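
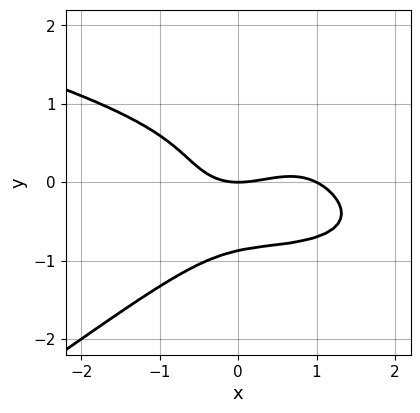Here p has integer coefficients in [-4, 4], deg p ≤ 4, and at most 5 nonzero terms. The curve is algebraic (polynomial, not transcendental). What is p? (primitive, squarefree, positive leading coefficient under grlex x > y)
2*x*y^3 - 3*y^4 - x^3 + x^2 - 2*y

(a) Degree: a generic line meets the curve in up to 4 points, so deg p = 4.
(b) Observable constraints: the x-axis gridline crossings are at x ∈ {0, 1}; one y-axis crossing is at y = 0.
(c) Fitting integer coefficients to these (and the overall shape) gives p.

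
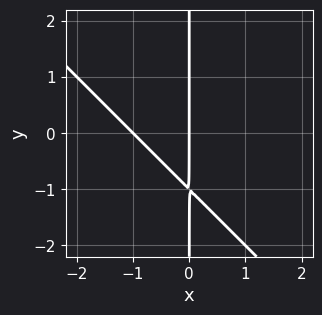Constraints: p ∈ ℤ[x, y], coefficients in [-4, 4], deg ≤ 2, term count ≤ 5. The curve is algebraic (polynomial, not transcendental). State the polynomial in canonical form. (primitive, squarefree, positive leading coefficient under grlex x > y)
x^2 + x*y + x

Degree: no degree-1 curve has this shape, so deg p = 2.
Checking where it meets the axes: every point of the y-axis in the box is on the curve; among the integer gridlines, it crosses the x-axis at x ∈ {-1, 0}.
Assembling these constraints gives the stated polynomial.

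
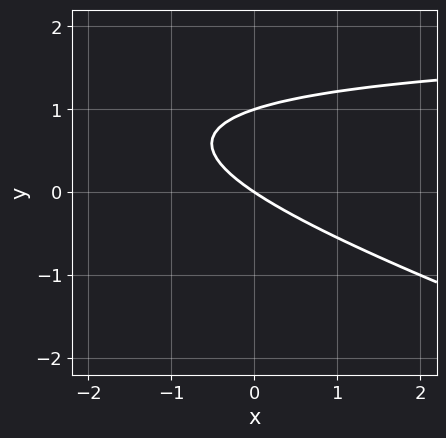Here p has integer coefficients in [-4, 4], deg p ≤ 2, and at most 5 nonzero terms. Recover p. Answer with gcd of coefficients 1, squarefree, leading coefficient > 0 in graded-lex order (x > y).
x*y + 3*y^2 - 2*x - 3*y

1. deg p = 2.
2. Observable constraints: it meets the x-axis at x = 0 (among the integer gridlines); the y-axis gridline crossings are at y ∈ {0, 1}.
3. These observations pin down the coefficients.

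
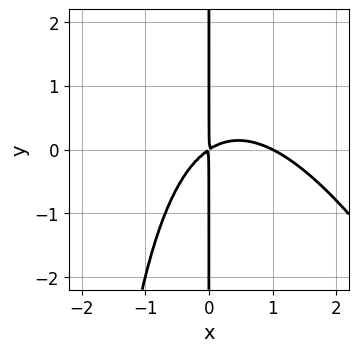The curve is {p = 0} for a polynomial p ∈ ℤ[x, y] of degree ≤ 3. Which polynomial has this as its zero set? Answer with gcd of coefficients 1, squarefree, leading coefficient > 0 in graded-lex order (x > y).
2*x^3 + x^2*y - 2*x^2 + 3*x*y

First, the degree is 3 — a generic line meets the curve in up to 3 points.
Then, against the integer gridlines: the visible y-axis segment lies entirely on the curve; it crosses the x-axis at the gridline x = 1.
Finally, fitting integer coefficients to these (and the overall shape) gives p.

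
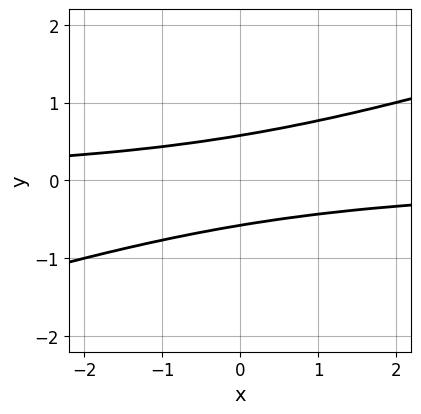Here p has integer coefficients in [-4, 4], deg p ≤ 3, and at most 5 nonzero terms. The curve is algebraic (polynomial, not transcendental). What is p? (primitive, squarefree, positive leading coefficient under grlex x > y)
x*y - 3*y^2 + 1

First, degree: a generic line meets the curve in up to 2 points, so deg p = 2.
Next, checking where it meets the axes: it misses every integer gridline on the x-axis.
Finally, matching integer coefficients to the picture gives p.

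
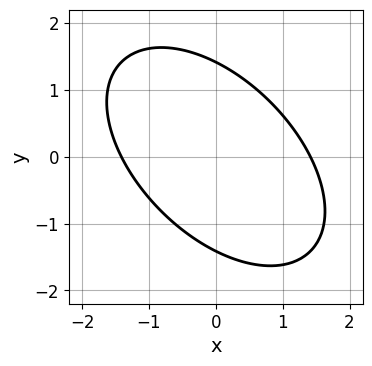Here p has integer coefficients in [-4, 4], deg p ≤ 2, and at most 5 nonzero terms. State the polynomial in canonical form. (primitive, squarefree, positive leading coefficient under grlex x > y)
First, degree: the shape is more complex than any degree-1 curve, so deg p = 2.
Finally, putting this together gives p.

x^2 + x*y + y^2 - 2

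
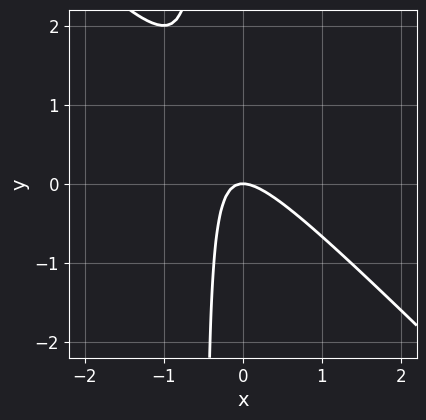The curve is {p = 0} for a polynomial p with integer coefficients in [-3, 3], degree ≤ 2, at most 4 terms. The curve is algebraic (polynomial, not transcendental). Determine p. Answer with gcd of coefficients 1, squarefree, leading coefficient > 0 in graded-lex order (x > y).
deg p = 2. A generic line meets the curve in up to 2 points.
Against the integer gridlines: it meets the y-axis at y = 0 (among the integer gridlines); it meets the x-axis at x = 0 (among the integer gridlines).
Assembling these constraints gives the stated polynomial.

2*x^2 + 2*x*y + y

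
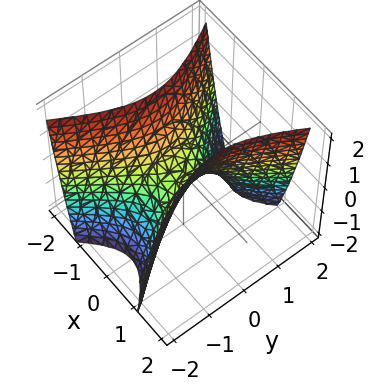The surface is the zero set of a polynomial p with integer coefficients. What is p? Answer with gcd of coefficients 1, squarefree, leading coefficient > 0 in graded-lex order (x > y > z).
2*x^2 - y^2 - z

1. The degree is 2 — a hyperbolic paraboloid; a quadric.
2. Symmetries: it's symmetric under y → −y, forcing even powers of y; the x ↦ −x reflection is a symmetry, so x appears only in even powers.
3. Against the integer gridlines: it crosses the x-axis at the gridline x = 0; it crosses the y-axis at the gridline y = 0; it meets the z-axis at z = 0 (among the integer gridlines).
4. Matching integer coefficients to the picture gives p.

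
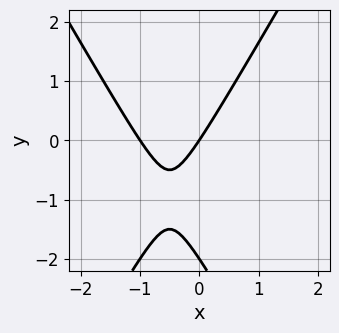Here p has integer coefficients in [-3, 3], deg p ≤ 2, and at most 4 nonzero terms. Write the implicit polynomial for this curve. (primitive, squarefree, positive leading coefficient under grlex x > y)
3*x^2 - y^2 + 3*x - 2*y

deg p = 2.
Observable constraints: the x-axis gridline crossings are at x ∈ {-1, 0}; among the integer gridlines, it crosses the y-axis at y ∈ {-2, 0}.
These observations pin down the coefficients.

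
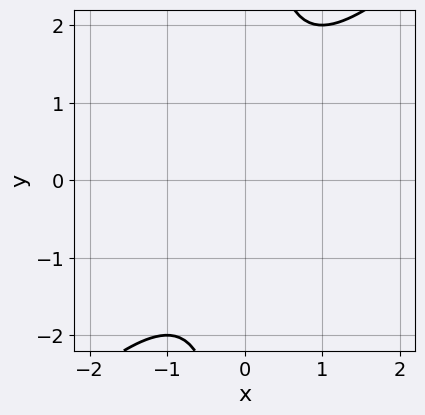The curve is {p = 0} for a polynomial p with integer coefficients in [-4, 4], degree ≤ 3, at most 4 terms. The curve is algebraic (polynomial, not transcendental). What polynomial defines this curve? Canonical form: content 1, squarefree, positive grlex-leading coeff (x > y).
x^2 - x*y + 1

(a) deg p = 2. No degree-1 curve has this shape.
(b) Reading off the gridlines: it misses every integer gridline on the x-axis; no y-intercept at any integer in the box.
(c) Fitting integer coefficients to these (and the overall shape) gives p.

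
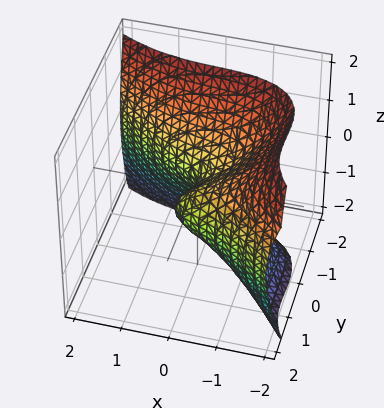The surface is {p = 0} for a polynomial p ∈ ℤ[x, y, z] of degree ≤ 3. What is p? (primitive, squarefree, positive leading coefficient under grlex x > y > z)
deg p = 3. No degree-2 surface has this shape.
Against the integer gridlines: one x-axis crossing is at x = 0; it meets the z-axis at z = 0 (among the integer gridlines); the y-axis gridline crossings are at y ∈ {0, 1}.
Solving for integer coefficients yields p as stated.

x^3 + 2*y^3 - 2*y^2 + 2*z^2 + x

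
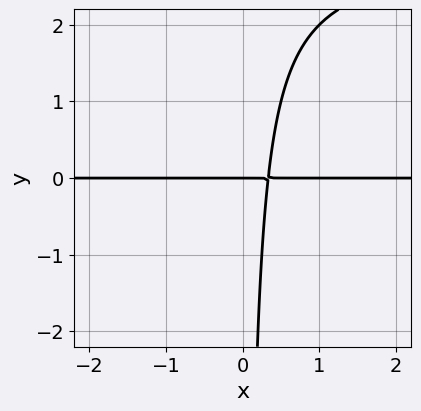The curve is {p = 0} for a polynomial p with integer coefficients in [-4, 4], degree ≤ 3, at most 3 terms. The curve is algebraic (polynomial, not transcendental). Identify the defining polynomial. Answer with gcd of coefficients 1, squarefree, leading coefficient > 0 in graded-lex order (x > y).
First, deg p = 3. No degree-2 curve has this shape.
Next, reading off the gridlines: every point of the x-axis in the box is on the curve; it meets the y-axis at y = 0 (among the integer gridlines).
Finally, the integer polynomial consistent with all of this is the stated p.

x*y^2 - 3*x*y + y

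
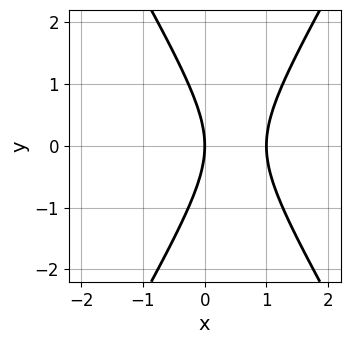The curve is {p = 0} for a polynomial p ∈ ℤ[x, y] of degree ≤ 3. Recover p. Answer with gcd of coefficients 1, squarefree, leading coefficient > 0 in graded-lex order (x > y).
First, the degree is 2 — a generic line meets the curve in up to 2 points.
Then, symmetries: mirror symmetry y ↦ −y ⇒ only even powers of y.
Then, observable constraints: one y-axis crossing is at y = 0; among the integer gridlines, it crosses the x-axis at x ∈ {0, 1}.
Finally, the integer polynomial consistent with all of this is the stated p.

3*x^2 - y^2 - 3*x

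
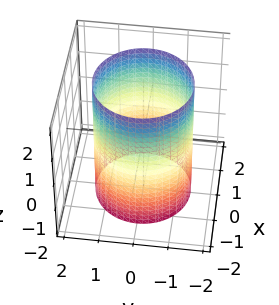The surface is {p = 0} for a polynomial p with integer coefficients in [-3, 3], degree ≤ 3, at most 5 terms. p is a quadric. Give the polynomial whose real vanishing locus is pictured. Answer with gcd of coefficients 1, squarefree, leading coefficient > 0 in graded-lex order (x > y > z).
First, deg p = 2. Constant cross-section along one axis; a quadric.
Next, symmetries: the z ↦ −z reflection is a symmetry, so z appears only in even powers; the surface is invariant under rotation about z: p = q(x² + y², z).
Then, from the axis intercepts and sections: the surface avoids every integer z-axis point in the box; a circular section at z = 0 has radius between 1 and 2.
Finally, solving for integer coefficients yields p as stated.

x^2 + y^2 - 2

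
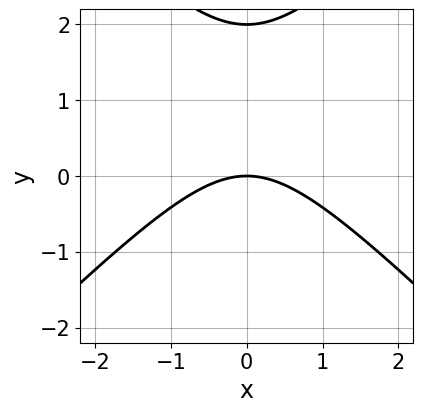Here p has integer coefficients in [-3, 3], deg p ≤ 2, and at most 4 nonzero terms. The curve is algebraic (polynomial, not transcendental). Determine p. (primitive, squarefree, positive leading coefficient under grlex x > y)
x^2 - y^2 + 2*y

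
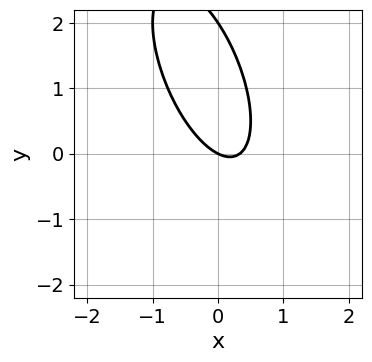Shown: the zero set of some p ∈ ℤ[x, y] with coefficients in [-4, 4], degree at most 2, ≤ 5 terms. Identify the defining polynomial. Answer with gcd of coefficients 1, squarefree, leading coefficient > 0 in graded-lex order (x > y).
3*x^2 + 2*x*y + y^2 - x - 2*y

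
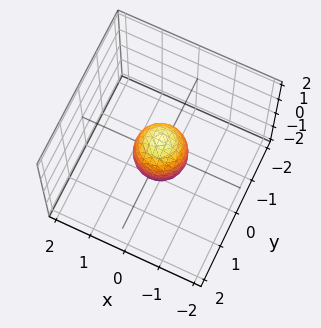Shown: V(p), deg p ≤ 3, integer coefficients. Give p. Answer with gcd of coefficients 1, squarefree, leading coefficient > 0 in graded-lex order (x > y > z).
2*x^2 + 2*y^2 + z^2 - 1

(a) deg p = 2.
(b) By symmetry, the z-axis is an axis of rotation, so x and y enter only as x² + y²; the z ↦ −z reflection is a symmetry, so z appears only in even powers.
(c) Reading off the gridlines: among the integer gridlines, it crosses the z-axis at z ∈ {-1, 1}; a circular section at z = 0 has radius between 0 and 1.
(d) The integer polynomial consistent with all of this is the stated p.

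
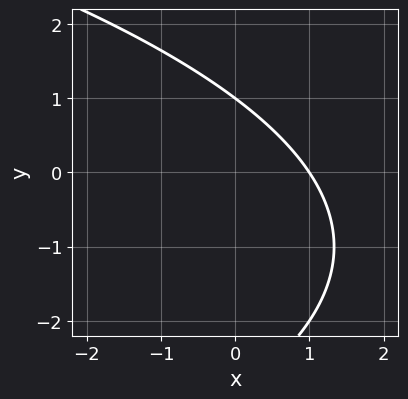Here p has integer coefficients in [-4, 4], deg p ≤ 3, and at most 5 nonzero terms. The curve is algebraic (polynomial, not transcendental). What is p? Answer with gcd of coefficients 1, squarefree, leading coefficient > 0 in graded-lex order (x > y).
y^2 + 3*x + 2*y - 3

(a) deg p = 2.
(b) Checking where it meets the axes: it meets the x-axis at x = 1 (among the integer gridlines); it meets the y-axis at y = 1 (among the integer gridlines).
(c) Matching integer coefficients to the picture gives p.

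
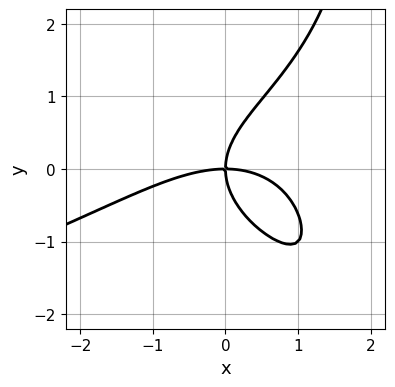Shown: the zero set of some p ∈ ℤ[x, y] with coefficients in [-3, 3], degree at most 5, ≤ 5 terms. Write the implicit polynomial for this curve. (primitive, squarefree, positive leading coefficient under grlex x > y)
x*y^3 + x^3 - x^2*y - 2*y^3 + 3*x*y

1. The degree is 4 — no degree-3 curve has this shape.
2. Against the integer gridlines: one y-axis crossing is at y = 0; it crosses the x-axis at the gridline x = 0.
3. The integer polynomial consistent with all of this is the stated p.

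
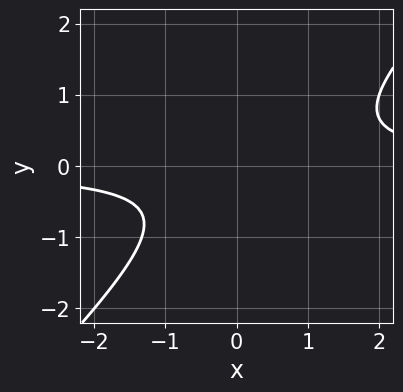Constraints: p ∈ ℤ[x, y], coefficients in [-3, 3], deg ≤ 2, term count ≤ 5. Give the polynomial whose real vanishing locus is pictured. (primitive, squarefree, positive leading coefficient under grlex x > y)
(a) Degree: no degree-1 curve has this shape, so deg p = 2.
(b) Reading off the gridlines: no y-intercept at any integer in the box; no x-intercept at any integer in the box.
(c) These observations pin down the coefficients.

3*x*y - 3*y^2 - y - 2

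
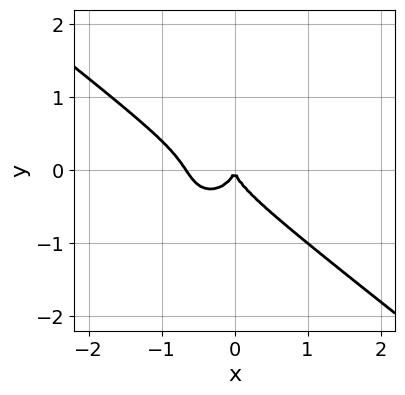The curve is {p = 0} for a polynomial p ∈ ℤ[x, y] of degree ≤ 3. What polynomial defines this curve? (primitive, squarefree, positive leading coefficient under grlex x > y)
3*x^3 + 2*x^2*y + 3*y^3 + 2*x^2

First, degree: no degree-2 curve has this shape, so deg p = 3.
Next, observable constraints: one x-axis crossing is at x = 0; it crosses the y-axis at the gridline y = 0.
Finally, the integer polynomial consistent with all of this is the stated p.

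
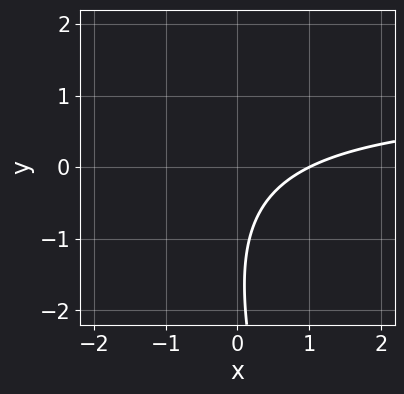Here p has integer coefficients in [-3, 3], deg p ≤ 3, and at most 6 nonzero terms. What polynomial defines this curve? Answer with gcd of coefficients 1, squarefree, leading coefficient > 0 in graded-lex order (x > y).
(a) Degree: no degree-1 curve has this shape, so deg p = 2.
(b) From the visible intercepts: one x-axis crossing is at x = 1; the curve avoids every integer y-axis point in the box.
(c) Together with the visible shape, these determine p as stated.

3*x*y + y^2 - 3*x + 3*y + 3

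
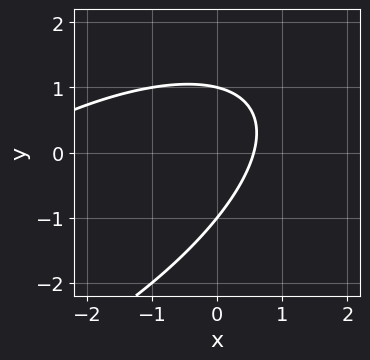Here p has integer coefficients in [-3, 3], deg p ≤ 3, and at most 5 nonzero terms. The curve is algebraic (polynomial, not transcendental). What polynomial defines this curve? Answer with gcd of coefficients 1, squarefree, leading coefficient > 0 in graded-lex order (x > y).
x^2 - 2*x*y + 2*y^2 + 3*x - 2

1. Degree: no degree-1 curve has this shape, so deg p = 2.
2. Observable constraints: among the integer gridlines, it crosses the y-axis at y ∈ {-1, 1}.
3. Solving for integer coefficients yields p as stated.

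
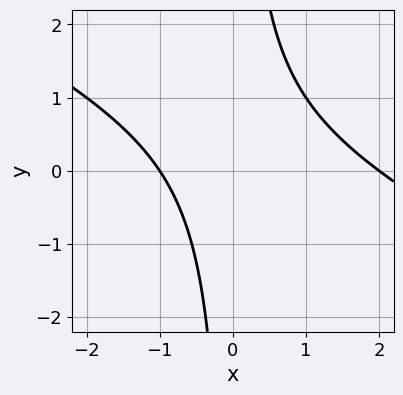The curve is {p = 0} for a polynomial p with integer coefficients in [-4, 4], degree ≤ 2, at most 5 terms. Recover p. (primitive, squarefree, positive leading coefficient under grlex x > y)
x^2 + 2*x*y - x - 2

Degree: no degree-1 curve has this shape, so deg p = 2.
From the visible intercepts: the x-axis gridline crossings are at x ∈ {-1, 2}; no y-intercept at any integer in the box.
Assembling these constraints gives the stated polynomial.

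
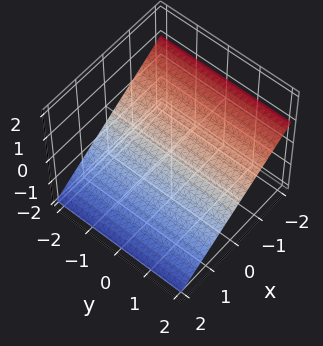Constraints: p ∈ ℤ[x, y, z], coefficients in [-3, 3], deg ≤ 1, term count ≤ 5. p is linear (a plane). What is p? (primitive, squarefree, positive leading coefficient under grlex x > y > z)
1. The degree is 1 — the surface is flat (a plane).
2. From the axis intercepts and sections: it crosses the x-axis at the gridline x = -1; it misses every integer gridline on the y-axis.
3. These observations pin down the coefficients.

2*x + 3*z + 2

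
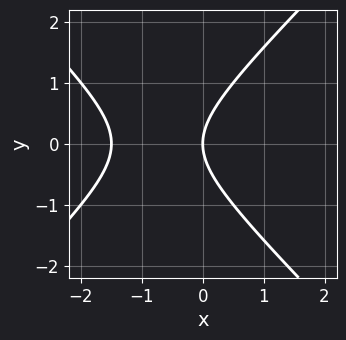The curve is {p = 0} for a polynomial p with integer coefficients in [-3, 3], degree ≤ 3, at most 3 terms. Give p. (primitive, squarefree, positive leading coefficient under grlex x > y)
deg p = 2. The shape is more complex than any degree-1 curve.
Symmetries: it's symmetric under y → −y, forcing even powers of y.
From the axis intercepts and sections: it crosses the x-axis at the gridline x = 0; one y-axis crossing is at y = 0.
These observations pin down the coefficients.

2*x^2 - 2*y^2 + 3*x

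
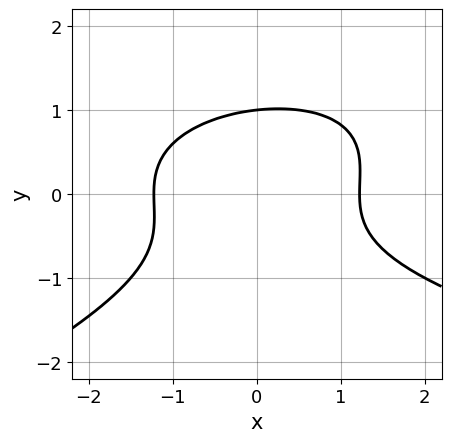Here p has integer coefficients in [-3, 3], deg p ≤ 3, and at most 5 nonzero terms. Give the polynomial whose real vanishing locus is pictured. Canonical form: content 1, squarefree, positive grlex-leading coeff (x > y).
x*y^2 - 3*y^3 - 2*x^2 + 3

First, degree: no degree-2 curve has this shape, so deg p = 3.
Then, observable constraints: one y-axis crossing is at y = 1.
Finally, solving for integer coefficients yields p as stated.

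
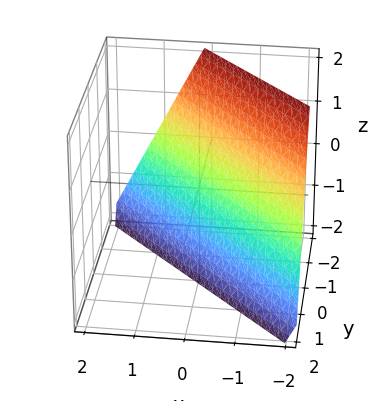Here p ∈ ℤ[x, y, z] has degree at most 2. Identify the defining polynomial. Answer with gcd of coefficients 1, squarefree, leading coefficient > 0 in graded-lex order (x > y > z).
First, the degree is 1 — the surface is flat (a plane).
Then, checking where it meets the axes: one z-axis crossing is at z = -2; it meets the y-axis at y = -1 (among the integer gridlines).
Finally, matching integer coefficients to the picture gives p. Check: (-1, 0, 0) on the x-axis lies on the surface, and p(-1, 0, 0) = 0. ✓

2*x + 2*y + z + 2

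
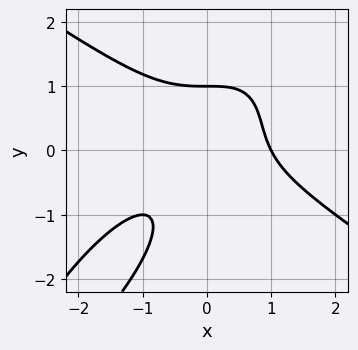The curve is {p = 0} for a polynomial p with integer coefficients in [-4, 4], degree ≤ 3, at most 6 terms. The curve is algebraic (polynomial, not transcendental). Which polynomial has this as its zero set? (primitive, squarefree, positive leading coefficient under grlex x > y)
First, deg p = 3. A generic line meets the curve in up to 3 points.
Next, checking where it meets the axes: it crosses the x-axis at the gridline x = 1; it crosses the y-axis at the gridline y = 1.
Finally, solving for integer coefficients yields p as stated.

2*x^3 - 3*x*y^2 + 2*y^3 + 3*x*y - 2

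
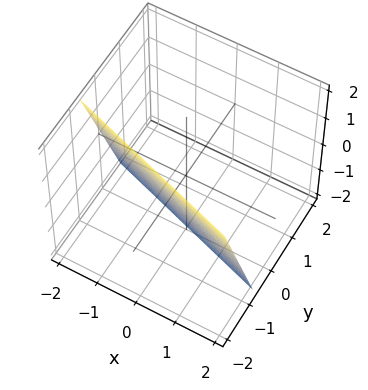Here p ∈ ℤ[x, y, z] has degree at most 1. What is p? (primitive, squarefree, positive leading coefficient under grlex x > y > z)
(a) The degree is 1 — the surface is flat (a plane).
(b) From the visible intercepts: it meets the x-axis at x = -2 (among the integer gridlines); it crosses the z-axis at the gridline z = -2.
(c) These observations pin down the coefficients.

x + 3*y + z + 2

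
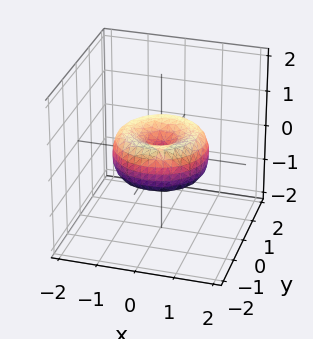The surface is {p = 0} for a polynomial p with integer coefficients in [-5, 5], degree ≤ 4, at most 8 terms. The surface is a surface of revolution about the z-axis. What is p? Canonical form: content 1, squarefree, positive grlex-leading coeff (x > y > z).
(a) The degree is 4 — a generic line meets the surface in up to 4 points.
(b) Symmetries: the z-axis is an axis of rotation, so x and y enter only as x² + y².
(c) Reading off the gridlines: a circular section at z = 0 has radius between 1 and 2; it meets the y-axis at y = 0 (among the integer gridlines).
(d) Matching integer coefficients to the picture gives p.

2*x^4 + 4*x^2*y^2 + 2*y^4 - 3*x^2 - 3*y^2 + 3*z^2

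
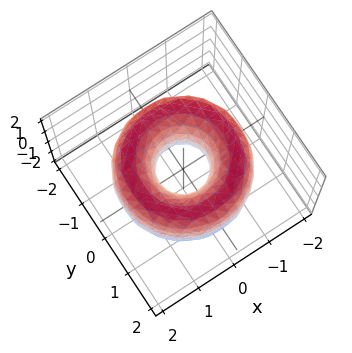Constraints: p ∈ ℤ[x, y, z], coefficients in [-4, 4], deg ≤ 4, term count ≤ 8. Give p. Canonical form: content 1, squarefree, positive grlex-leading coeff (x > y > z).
x^4 + 2*x^2*y^2 + y^4 - 3*x^2 - 3*y^2 + z^2 + 1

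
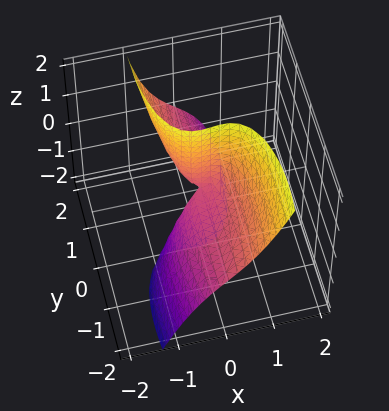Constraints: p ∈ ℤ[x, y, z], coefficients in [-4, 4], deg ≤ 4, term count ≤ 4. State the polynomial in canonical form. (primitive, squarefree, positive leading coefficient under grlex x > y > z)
3*x^3 - x^2*z + x*y^2 + 2*y*z

First, the degree is 3 — no degree-2 surface has this shape.
Then, checking where it meets the axes: every point of the z-axis in the box is on the surface; every point of the y-axis in the box is on the surface.
Finally, putting this together gives p.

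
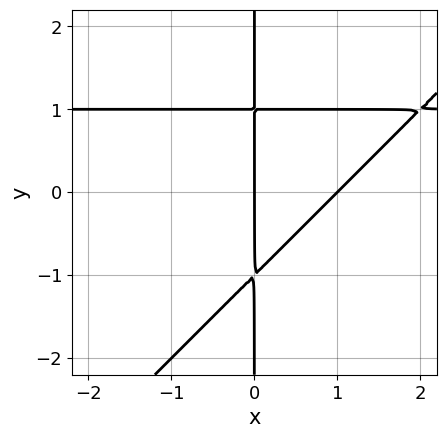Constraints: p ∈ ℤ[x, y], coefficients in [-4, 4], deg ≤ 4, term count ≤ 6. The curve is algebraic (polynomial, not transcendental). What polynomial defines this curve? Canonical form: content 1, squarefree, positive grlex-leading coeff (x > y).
First, deg p = 3.
Then, observable constraints: every point of the y-axis in the box is on the curve; the x-axis gridline crossings are at x ∈ {0, 1}.
Finally, fitting integer coefficients to these (and the overall shape) gives p.

x^2*y - x*y^2 - x^2 + x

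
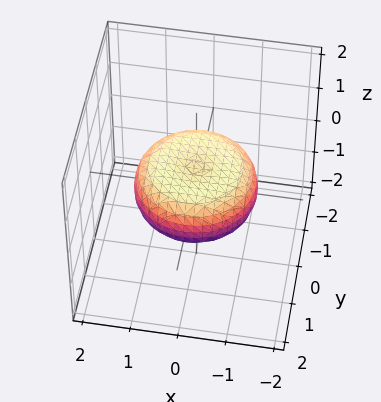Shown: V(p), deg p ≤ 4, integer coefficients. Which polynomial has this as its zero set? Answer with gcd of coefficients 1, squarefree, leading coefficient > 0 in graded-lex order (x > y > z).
x^4 + 2*x^2*y^2 + y^4 - x^2 - y^2 + 3*z^2 - 1

First, degree: no degree-3 surface has this shape, so deg p = 4.
Next, symmetries: the surface is invariant under rotation about z: p = q(x² + y², z).
Then, from the axis intercepts and sections: a circular section at z = 0 has radius between 1 and 2.
Finally, these observations pin down the coefficients.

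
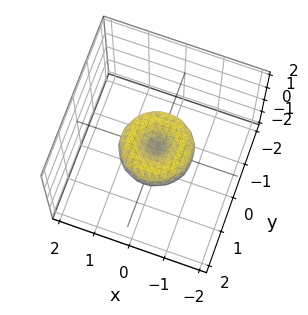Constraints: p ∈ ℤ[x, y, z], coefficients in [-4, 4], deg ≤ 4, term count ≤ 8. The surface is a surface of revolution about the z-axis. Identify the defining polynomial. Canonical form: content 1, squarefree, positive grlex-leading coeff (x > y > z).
2*x^4 + 4*x^2*y^2 + 2*y^4 - 2*x^2 - 2*y^2 + 3*z^2

First, deg p = 4. A generic line meets the surface in up to 4 points.
Then, symmetry: the surface is invariant under rotation about z: p = q(x² + y², z).
Then, against the integer gridlines: one z-axis crossing is at z = 0; a circular section at z = 0 has radius exactly 1.
Finally, putting this together gives p. Check: (0, -1, 0) on the y-axis lies on the surface, and p(0, -1, 0) = 0. ✓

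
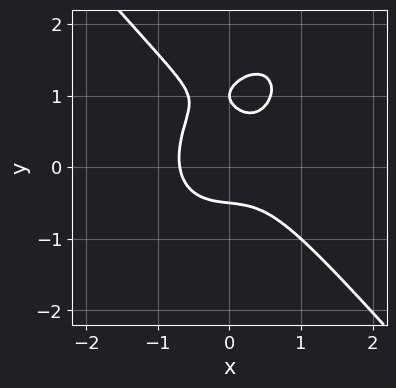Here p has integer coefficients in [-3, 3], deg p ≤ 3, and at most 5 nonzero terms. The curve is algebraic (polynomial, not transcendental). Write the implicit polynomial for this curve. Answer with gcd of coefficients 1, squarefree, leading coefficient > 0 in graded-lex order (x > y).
The degree is 3 — the shape is more complex than any degree-2 curve.
Reading off the gridlines: one y-axis crossing is at y = 1.
Assembling these constraints gives the stated polynomial.

3*x^3 + 2*y^3 - x*y - 3*y^2 + 1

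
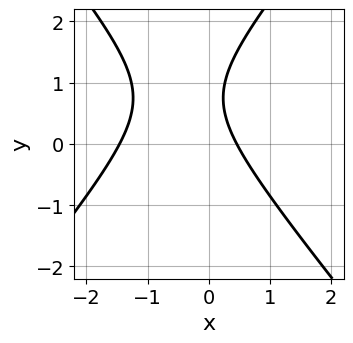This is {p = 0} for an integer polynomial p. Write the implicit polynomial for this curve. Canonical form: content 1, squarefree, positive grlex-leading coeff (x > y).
First, the degree is 2 — the shape is more complex than any degree-1 curve.
Then, from the axis intercepts and sections: no y-intercept at any integer in the box.
Finally, matching integer coefficients to the picture gives p.

3*x^2 - 2*y^2 + 3*x + 3*y - 2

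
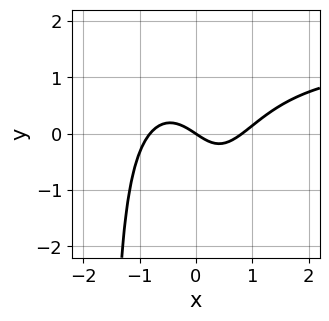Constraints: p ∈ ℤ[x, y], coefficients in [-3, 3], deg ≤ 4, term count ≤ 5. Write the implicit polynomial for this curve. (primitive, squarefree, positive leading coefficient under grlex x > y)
2*x^3*y - 3*x^3 + 2*x^2*y + 2*x + 3*y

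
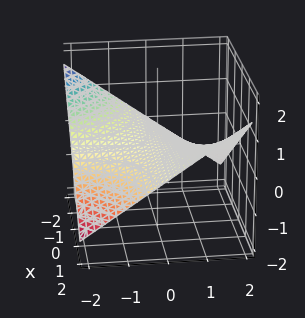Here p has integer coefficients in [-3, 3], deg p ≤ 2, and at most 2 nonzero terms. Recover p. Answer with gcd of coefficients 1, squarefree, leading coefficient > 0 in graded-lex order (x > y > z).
(a) The degree is 2 — a hyperbolic paraboloid; a quadric.
(b) Against the integer gridlines: one z-axis crossing is at z = 0; the visible x-axis segment lies entirely on the surface; every point of the y-axis in the box is on the surface.
(c) Assembling these constraints gives the stated polynomial.

x*y - 3*z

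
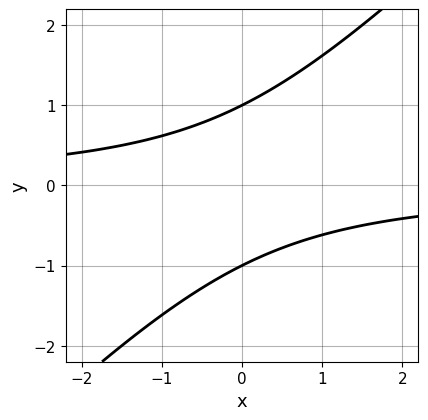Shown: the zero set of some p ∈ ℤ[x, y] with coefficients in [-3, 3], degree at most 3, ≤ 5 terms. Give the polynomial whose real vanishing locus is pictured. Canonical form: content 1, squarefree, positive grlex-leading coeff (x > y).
(a) deg p = 2.
(b) Checking where it meets the axes: among the integer gridlines, it crosses the y-axis at y ∈ {-1, 1}; no x-intercept at any integer in the box.
(c) Assembling these constraints gives the stated polynomial.

x*y - y^2 + 1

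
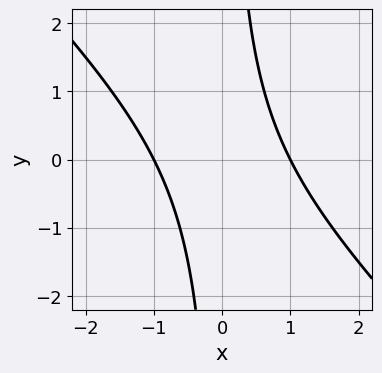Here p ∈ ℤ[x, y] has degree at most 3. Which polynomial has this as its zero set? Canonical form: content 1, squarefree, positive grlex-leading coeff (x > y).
1. Degree: the shape is more complex than any degree-1 curve, so deg p = 2.
2. Observable constraints: among the integer gridlines, it crosses the x-axis at x ∈ {-1, 1}; the curve avoids every integer y-axis point in the box.
3. Together with the visible shape, these determine p as stated.

x^2 + x*y - 1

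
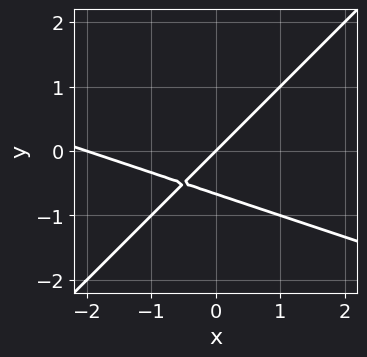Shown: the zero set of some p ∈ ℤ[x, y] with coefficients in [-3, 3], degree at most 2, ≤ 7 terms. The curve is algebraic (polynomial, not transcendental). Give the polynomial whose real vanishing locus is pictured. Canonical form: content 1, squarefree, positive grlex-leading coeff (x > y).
x^2 + 2*x*y - 3*y^2 + 2*x - 2*y

(a) Degree: a generic line meets the curve in up to 2 points, so deg p = 2.
(b) Observable constraints: it meets the y-axis at y = 0 (among the integer gridlines); the x-axis gridline crossings are at x ∈ {-2, 0}.
(c) Assembling these constraints gives the stated polynomial.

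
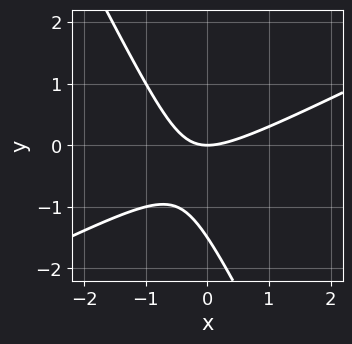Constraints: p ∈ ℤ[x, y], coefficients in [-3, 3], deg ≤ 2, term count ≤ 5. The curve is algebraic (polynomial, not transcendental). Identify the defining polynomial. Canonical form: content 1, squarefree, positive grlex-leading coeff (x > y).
1. The degree is 2 — the shape is more complex than any degree-1 curve.
2. Checking where it meets the axes: one x-axis crossing is at x = 0; it crosses the y-axis at the gridline y = 0.
3. Matching integer coefficients to the picture gives p.

2*x^2 - 3*x*y - 2*y^2 - 3*y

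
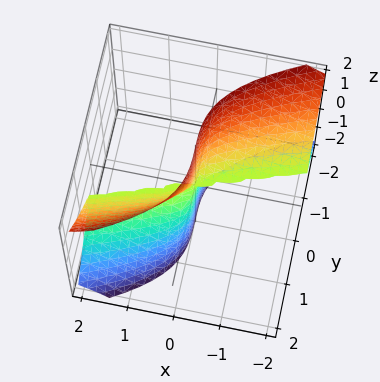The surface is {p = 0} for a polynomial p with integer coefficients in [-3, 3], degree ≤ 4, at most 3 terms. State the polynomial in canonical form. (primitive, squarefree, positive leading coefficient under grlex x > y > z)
First, the degree is 3 — a generic line meets the surface in up to 3 points.
Then, checking where it meets the axes: it meets the y-axis at y = 0 (among the integer gridlines); every point of the z-axis in the box is on the surface; the visible x-axis segment lies entirely on the surface.
Finally, together with the visible shape, these determine p as stated.

x*y^2 + 3*x*z^2 - 3*y^3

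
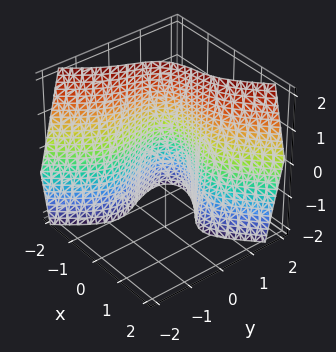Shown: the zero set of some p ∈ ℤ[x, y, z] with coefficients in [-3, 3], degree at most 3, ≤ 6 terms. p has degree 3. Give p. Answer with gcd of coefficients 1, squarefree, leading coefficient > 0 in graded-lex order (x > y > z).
3*x^3 + 2*x*y*z - 3*y^3 - 2*x + 3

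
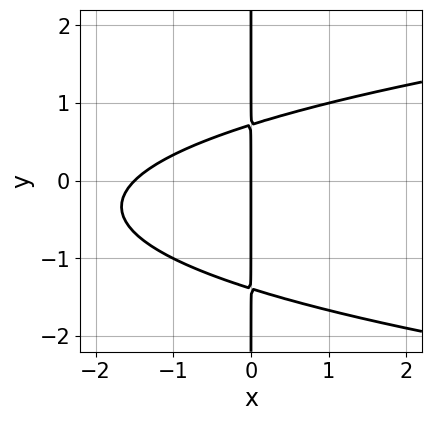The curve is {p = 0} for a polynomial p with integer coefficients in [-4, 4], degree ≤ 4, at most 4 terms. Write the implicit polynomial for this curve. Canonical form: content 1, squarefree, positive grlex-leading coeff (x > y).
3*x*y^2 - 2*x^2 + 2*x*y - 3*x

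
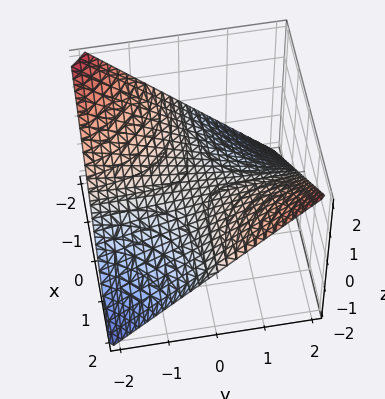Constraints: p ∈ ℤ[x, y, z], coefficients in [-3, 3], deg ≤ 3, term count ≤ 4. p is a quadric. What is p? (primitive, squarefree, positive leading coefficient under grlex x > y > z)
First, the degree is 2 — a saddle surface; a quadric.
Then, against the integer gridlines: the visible x-axis segment lies entirely on the surface; one z-axis crossing is at z = 0.
Finally, assembling these constraints gives the stated polynomial. Check: (0, -1, 0) on the y-axis lies on the surface, and p(0, -1, 0) = 0. ✓

x*y - 2*z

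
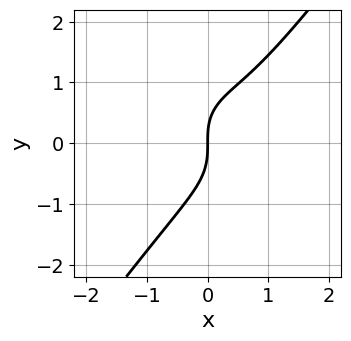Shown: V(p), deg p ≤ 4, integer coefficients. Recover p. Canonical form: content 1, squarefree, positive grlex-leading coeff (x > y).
The degree is 3 — no degree-2 curve has this shape.
From the axis intercepts and sections: it crosses the x-axis at the gridline x = 0; one y-axis crossing is at y = 0.
Putting this together gives p.

3*x^3 + x*y^2 - 2*y^3 - 2*x^2 + 3*x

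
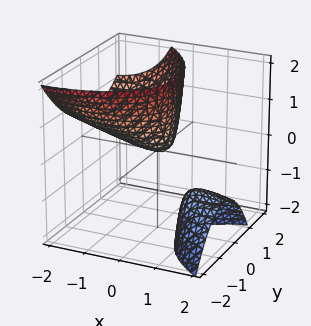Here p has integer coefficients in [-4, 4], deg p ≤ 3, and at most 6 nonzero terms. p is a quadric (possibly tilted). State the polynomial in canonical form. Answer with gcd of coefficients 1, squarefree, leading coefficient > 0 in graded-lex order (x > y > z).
(a) I count 2 distinct pieces. Treating them together as one polynomial.
(b) The degree is 2 — a generic line meets the surface in up to 2 points.
(c) Observable constraints: it crosses the y-axis at the gridline y = 0; it meets the x-axis at x = 0 (among the integer gridlines).
(d) Putting this together gives p.

x^2 + x*y + 3*x*z + 2*y^2 - 2*z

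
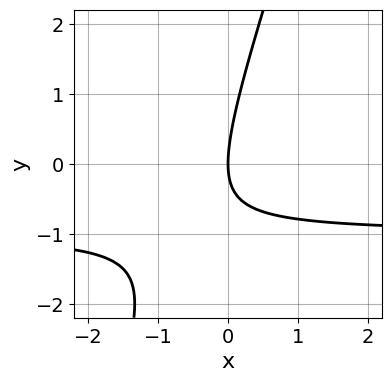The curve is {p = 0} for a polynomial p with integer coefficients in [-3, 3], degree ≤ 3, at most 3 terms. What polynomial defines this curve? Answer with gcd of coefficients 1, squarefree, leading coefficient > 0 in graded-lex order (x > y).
3*x*y - y^2 + 3*x

(a) Degree: no degree-1 curve has this shape, so deg p = 2.
(b) Observable constraints: it meets the x-axis at x = 0 (among the integer gridlines); it crosses the y-axis at the gridline y = 0.
(c) These observations pin down the coefficients.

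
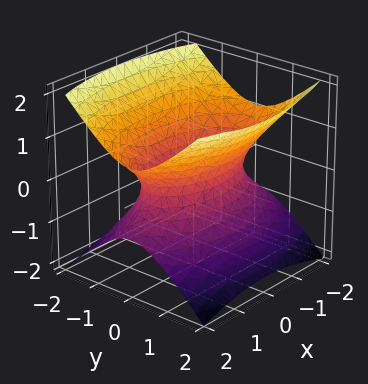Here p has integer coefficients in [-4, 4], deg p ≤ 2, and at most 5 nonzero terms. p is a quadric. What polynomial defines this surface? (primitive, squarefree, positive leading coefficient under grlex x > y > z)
(a) deg p = 2.
(b) Symmetries: the y ↦ −y reflection is a symmetry, so y appears only in even powers; the z ↦ −z reflection is a symmetry, so z appears only in even powers; mirror symmetry x ↦ −x ⇒ only even powers of x.
(c) From the visible intercepts: it misses every integer gridline on the z-axis.
(d) These observations pin down the coefficients.

x^2 + 3*y^2 - 3*z^2 - 2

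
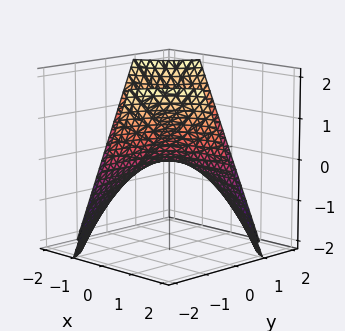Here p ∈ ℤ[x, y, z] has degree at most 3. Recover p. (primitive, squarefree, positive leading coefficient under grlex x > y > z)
1. Degree: a hyperbolic paraboloid; a quadric, so deg p = 2.
2. Against the integer gridlines: it meets the z-axis at z = 0 (among the integer gridlines); every point of the y-axis in the box is on the surface; every point of the x-axis in the box is on the surface.
3. Putting this together gives p.

x*y + z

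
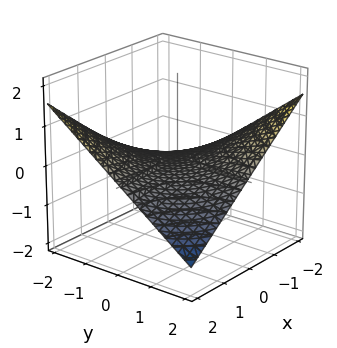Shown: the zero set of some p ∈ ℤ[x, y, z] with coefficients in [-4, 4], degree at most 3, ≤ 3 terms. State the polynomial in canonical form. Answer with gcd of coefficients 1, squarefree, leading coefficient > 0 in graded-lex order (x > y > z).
x*y + 3*z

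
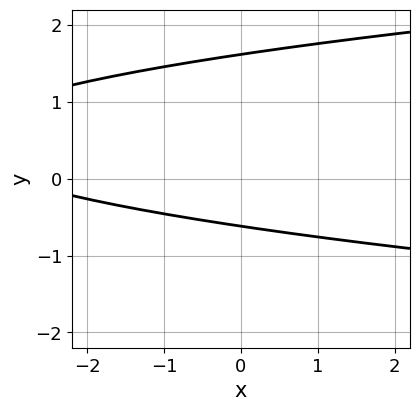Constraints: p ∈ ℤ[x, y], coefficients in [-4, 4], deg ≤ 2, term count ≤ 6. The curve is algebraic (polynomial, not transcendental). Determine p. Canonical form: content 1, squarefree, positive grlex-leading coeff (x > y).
First, the degree is 2 — a generic line meets the curve in up to 2 points.
Next, from the visible intercepts: it misses every integer gridline on the x-axis.
Finally, together with the visible shape, these determine p as stated.

3*y^2 - x - 3*y - 3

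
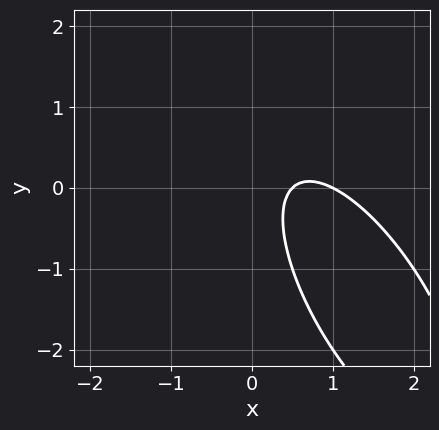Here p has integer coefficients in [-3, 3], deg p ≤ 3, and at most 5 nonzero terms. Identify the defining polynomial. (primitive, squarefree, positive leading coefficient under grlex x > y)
2*x^2 + 2*x*y + y^2 - 3*x + 1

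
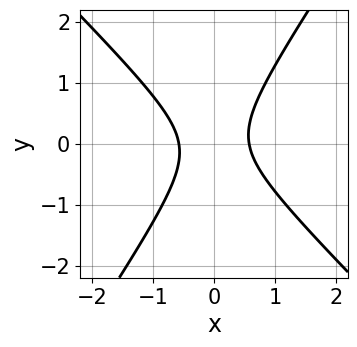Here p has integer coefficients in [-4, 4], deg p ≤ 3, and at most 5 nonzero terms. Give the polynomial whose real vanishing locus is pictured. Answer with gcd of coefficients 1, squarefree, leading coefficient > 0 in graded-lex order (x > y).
3*x^2 + x*y - 2*y^2 - 1

First, degree: the shape is more complex than any degree-1 curve, so deg p = 2.
Next, from the visible intercepts: the curve avoids every integer y-axis point in the box.
Finally, together with the visible shape, these determine p as stated.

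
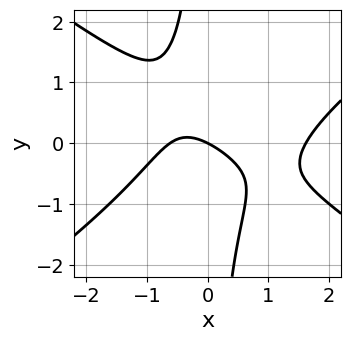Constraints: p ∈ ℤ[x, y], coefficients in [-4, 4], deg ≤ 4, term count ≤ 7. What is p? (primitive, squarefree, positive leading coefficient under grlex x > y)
(a) Degree: the shape is more complex than any degree-2 curve, so deg p = 3.
(b) Reading off the gridlines: one x-axis crossing is at x = 0; it meets the y-axis at y = 0 (among the integer gridlines).
(c) Assembling these constraints gives the stated polynomial.

x^3 - 2*x*y^2 - x^2 - x - 2*y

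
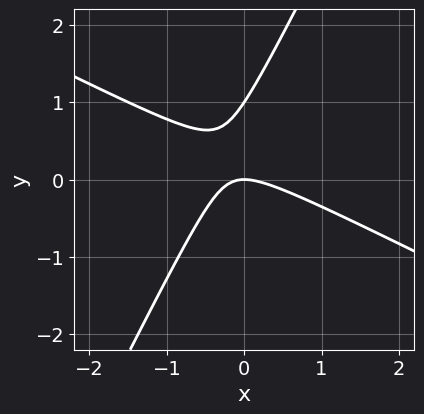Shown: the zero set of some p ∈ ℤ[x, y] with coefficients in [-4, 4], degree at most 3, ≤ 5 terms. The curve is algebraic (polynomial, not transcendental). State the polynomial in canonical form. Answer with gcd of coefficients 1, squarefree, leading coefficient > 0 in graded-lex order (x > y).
First, deg p = 2.
Then, against the integer gridlines: the y-axis gridline crossings are at y ∈ {0, 1}; one x-axis crossing is at x = 0.
Finally, together with the visible shape, these determine p as stated.

2*x^2 + 3*x*y - 2*y^2 + 2*y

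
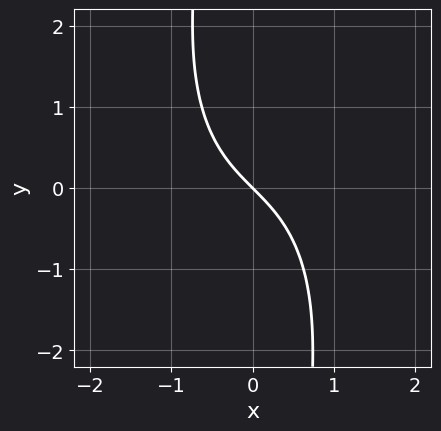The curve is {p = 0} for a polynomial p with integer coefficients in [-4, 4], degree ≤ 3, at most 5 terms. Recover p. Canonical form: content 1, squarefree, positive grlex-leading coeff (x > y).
2*x^3 + x*y^2 + 3*x + 3*y

(a) Degree: no degree-2 curve has this shape, so deg p = 3.
(b) Against the integer gridlines: it crosses the y-axis at the gridline y = 0; it meets the x-axis at x = 0 (among the integer gridlines).
(c) Matching integer coefficients to the picture gives p.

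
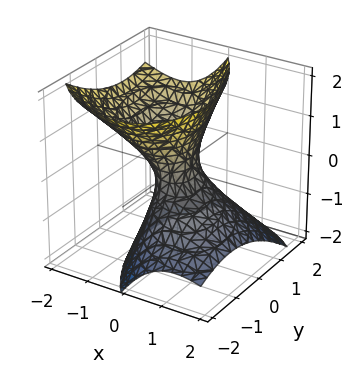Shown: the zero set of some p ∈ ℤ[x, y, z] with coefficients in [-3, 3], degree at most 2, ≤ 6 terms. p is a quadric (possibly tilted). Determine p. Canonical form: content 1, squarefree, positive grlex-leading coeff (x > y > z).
First, the degree is 2 — no degree-1 surface has this shape.
Next, from the axis intercepts and sections: the surface avoids every integer z-axis point in the box.
Finally, putting this together gives p.

3*x^2 + 2*x*y + 3*x*z + 2*y^2 - 2*z^2 - 1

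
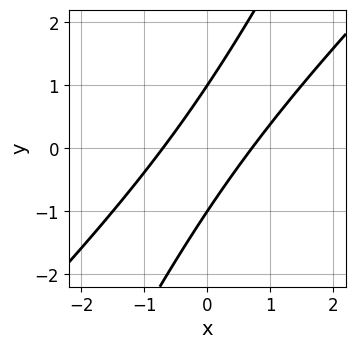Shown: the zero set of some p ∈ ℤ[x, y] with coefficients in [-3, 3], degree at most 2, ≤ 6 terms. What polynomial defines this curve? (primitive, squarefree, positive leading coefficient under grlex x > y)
2*x^2 - 3*x*y + y^2 - 1

(a) The degree is 2 — a generic line meets the curve in up to 2 points.
(b) From the visible intercepts: the y-axis gridline crossings are at y ∈ {-1, 1}.
(c) Assembling these constraints gives the stated polynomial.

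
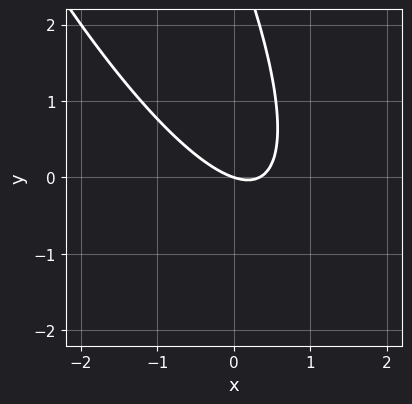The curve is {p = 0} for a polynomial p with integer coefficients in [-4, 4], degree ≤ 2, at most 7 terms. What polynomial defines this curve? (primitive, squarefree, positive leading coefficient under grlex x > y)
1. The degree is 2 — the shape is more complex than any degree-1 curve.
2. Against the integer gridlines: it meets the y-axis at y = 0 (among the integer gridlines); it meets the x-axis at x = 0 (among the integer gridlines).
3. These observations pin down the coefficients.

3*x^2 + 3*x*y + y^2 - x - 3*y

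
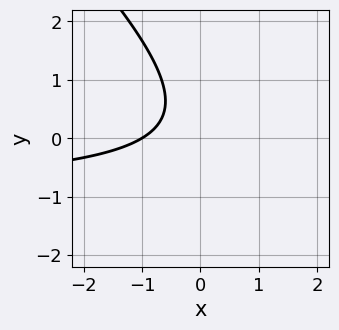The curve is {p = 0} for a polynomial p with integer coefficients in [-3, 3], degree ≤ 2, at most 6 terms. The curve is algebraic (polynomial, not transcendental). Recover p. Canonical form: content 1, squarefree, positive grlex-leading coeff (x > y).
3*x*y + 3*y^2 + 3*x - 2*y + 3

(a) Degree: the shape is more complex than any degree-1 curve, so deg p = 2.
(b) Reading off the gridlines: no y-intercept at any integer in the box; it crosses the x-axis at the gridline x = -1.
(c) Fitting integer coefficients to these (and the overall shape) gives p.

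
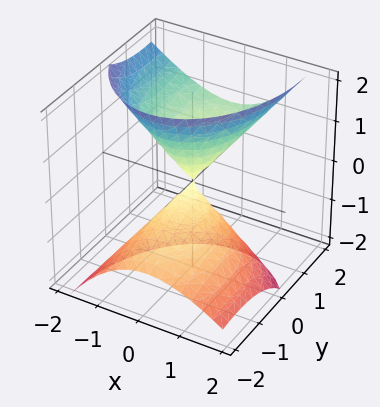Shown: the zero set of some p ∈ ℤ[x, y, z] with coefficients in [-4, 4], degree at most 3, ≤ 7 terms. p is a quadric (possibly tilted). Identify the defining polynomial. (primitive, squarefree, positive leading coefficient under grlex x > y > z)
1. The picture has 2 separate pieces.
2. Degree: no degree-1 surface has this shape, so deg p = 2.
3. Observable constraints: one z-axis crossing is at z = 0; one x-axis crossing is at x = 0.
4. Solving for integer coefficients yields p as stated.

2*x^2 + x*z + y^2 - 2*y*z - z^2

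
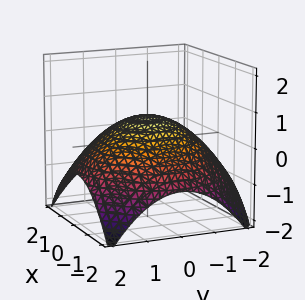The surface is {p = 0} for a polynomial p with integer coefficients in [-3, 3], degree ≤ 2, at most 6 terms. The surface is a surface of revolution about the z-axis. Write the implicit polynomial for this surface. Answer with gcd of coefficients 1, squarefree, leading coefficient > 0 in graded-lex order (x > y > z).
x^2 + y^2 + 3*z - 2

1. deg p = 2.
2. Symmetries: rotational symmetry about the z-axis ⇒ p depends on x, y only through x² + y².
3. Reading off the gridlines: a circular section at z = 0 has radius between 1 and 2.
4. Together with the visible shape, these determine p as stated.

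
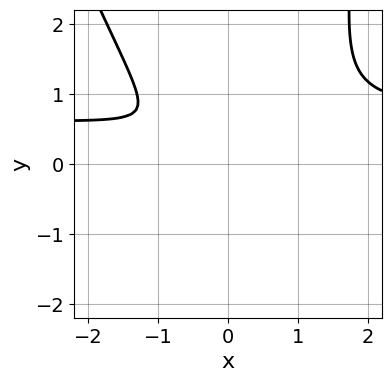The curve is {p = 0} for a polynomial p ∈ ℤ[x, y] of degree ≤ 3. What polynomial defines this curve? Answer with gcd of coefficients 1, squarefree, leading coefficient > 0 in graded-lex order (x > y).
3*x^2*y + x*y^2 - 2*x^2 - 2*x*y - 3*y^2

Degree: no degree-2 curve has this shape, so deg p = 3.
The integer polynomial consistent with all of this is the stated p.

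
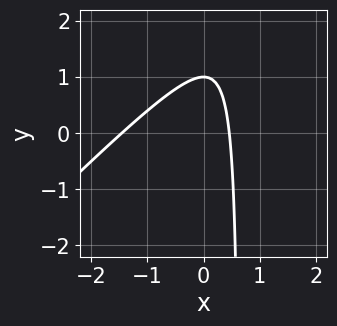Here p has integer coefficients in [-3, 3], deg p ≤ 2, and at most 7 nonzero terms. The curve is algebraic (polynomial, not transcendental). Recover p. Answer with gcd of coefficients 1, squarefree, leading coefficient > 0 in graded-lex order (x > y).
First, deg p = 2. A generic line meets the curve in up to 2 points.
Next, against the integer gridlines: one y-axis crossing is at y = 1.
Finally, assembling these constraints gives the stated polynomial.

3*x^2 - 3*x*y + 3*x + 2*y - 2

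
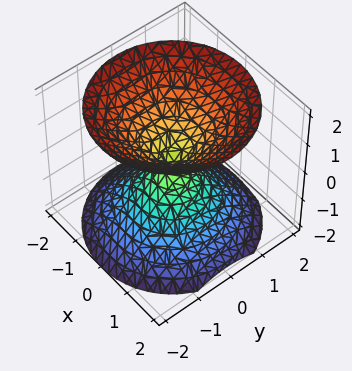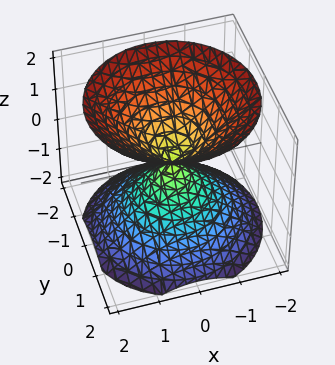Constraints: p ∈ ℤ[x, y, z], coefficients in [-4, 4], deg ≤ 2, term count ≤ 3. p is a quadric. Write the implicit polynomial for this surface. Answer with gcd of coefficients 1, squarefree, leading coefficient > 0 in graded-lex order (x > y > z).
1. The picture has 2 separate pieces.
2. deg p = 2.
3. By symmetry, the z-axis is an axis of rotation, so x and y enter only as x² + y²; it's symmetric under z → −z, forcing even powers of z.
4. Checking where it meets the axes: one z-axis crossing is at z = 0; it meets the y-axis at y = 0 (among the integer gridlines); it crosses the x-axis at the gridline x = 0; a circular section at z = 1 has radius exactly 1.
5. Solving for integer coefficients yields p as stated.

x^2 + y^2 - z^2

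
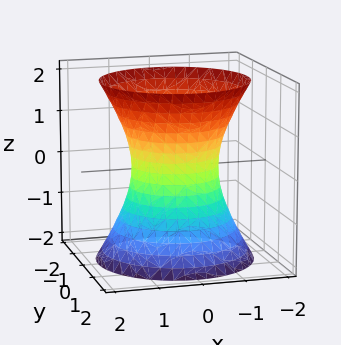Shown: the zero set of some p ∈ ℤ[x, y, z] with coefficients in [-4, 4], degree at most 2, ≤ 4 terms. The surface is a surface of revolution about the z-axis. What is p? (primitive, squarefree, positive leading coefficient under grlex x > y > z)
Degree: a generic line meets the surface in up to 2 points, so deg p = 2.
Symmetries: rotational symmetry about the z-axis ⇒ p depends on x, y only through x² + y².
Checking where it meets the axes: no z-intercept at any integer in the box; among the integer gridlines, it crosses the x-axis at x ∈ {-1, 1}.
The integer polynomial consistent with all of this is the stated p. Check: (0, -1, 0) on the y-axis lies on the surface, and p(0, -1, 0) = 0. ✓

2*x^2 + 2*y^2 - z^2 - 2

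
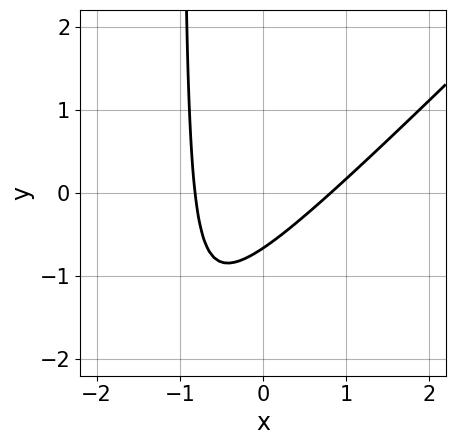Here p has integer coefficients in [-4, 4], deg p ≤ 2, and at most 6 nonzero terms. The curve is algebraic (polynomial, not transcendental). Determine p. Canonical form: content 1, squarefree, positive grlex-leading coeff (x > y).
3*x^2 - 3*x*y - 3*y - 2

1. Degree: no degree-1 curve has this shape, so deg p = 2.
2. Putting this together gives p.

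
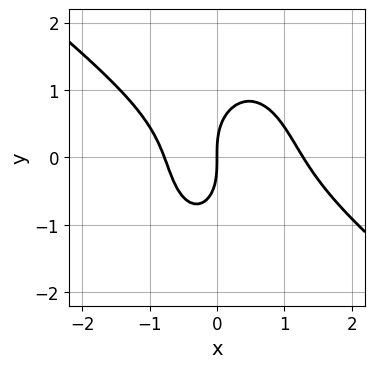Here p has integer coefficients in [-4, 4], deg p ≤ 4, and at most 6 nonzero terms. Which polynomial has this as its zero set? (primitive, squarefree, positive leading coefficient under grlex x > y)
2*x^3 + 2*x^2*y + y^3 - x^2 - 2*x

First, degree: a generic line meets the curve in up to 3 points, so deg p = 3.
Next, observable constraints: one x-axis crossing is at x = 0; it crosses the y-axis at the gridline y = 0.
Finally, fitting integer coefficients to these (and the overall shape) gives p.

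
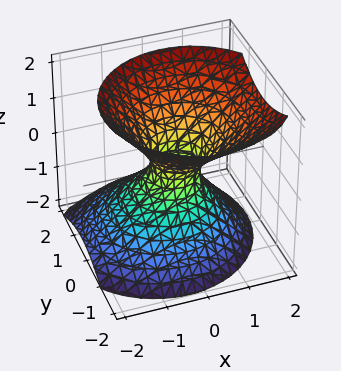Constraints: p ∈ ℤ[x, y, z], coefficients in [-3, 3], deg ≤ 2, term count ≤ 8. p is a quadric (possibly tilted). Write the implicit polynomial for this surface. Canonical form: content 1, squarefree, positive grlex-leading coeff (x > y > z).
3*x^2 - x*z + 3*y^2 + y*z - 3*z^2 - 1

1. Degree: the shape is more complex than any degree-1 surface, so deg p = 2.
2. Reading off the gridlines: it misses every integer gridline on the z-axis.
3. The integer polynomial consistent with all of this is the stated p.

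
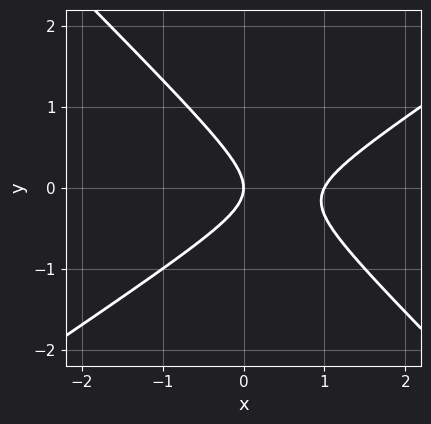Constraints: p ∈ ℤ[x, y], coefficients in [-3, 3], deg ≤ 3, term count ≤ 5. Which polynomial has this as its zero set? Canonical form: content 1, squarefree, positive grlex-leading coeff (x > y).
1. The degree is 2 — no degree-1 curve has this shape.
2. From the axis intercepts and sections: the x-axis gridline crossings are at x ∈ {0, 1}; it crosses the y-axis at the gridline y = 0.
3. Solving for integer coefficients yields p as stated.

2*x^2 - x*y - 3*y^2 - 2*x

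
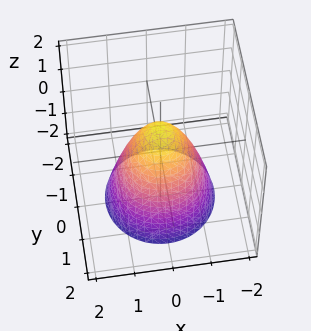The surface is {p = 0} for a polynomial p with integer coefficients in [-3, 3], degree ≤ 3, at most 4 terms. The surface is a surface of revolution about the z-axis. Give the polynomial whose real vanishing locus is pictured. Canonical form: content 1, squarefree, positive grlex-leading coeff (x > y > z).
3*x^2 + 3*y^2 + 2*z - 2

The degree is 2 — a generic line meets the surface in up to 2 points.
Symmetry: the z-axis is an axis of rotation, so x and y enter only as x² + y².
From the visible intercepts: a circular section at z = 0 has radius between 0 and 1; it crosses the z-axis at the gridline z = 1.
Fitting integer coefficients to these (and the overall shape) gives p.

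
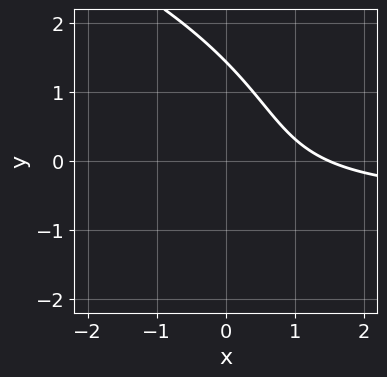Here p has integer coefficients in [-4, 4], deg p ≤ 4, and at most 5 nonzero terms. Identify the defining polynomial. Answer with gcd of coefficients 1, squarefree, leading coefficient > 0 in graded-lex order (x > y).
1. Degree: a generic line meets the curve in up to 3 points, so deg p = 3.
2. Putting this together gives p.

y^3 + 3*x*y + 2*x - 3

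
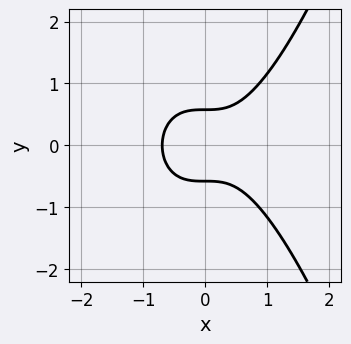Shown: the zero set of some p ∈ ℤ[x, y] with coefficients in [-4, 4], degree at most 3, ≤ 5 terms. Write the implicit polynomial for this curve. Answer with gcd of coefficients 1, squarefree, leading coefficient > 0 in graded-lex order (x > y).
3*x^3 - 3*y^2 + 1

(a) The degree is 3 — the shape is more complex than any degree-2 curve.
(b) Symmetries: the y ↦ −y reflection is a symmetry, so y appears only in even powers.
(c) These observations pin down the coefficients.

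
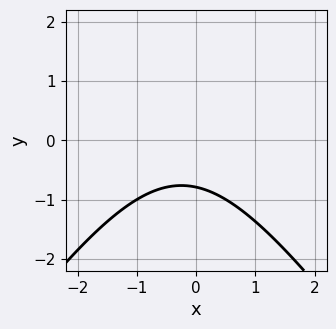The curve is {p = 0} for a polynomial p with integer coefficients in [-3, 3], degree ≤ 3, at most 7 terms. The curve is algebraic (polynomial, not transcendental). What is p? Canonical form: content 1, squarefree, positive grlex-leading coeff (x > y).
2*x^2 - y^2 + x + 3*y + 3

First, deg p = 2. No degree-1 curve has this shape.
Next, checking where it meets the axes: the curve avoids every integer x-axis point in the box.
Finally, fitting integer coefficients to these (and the overall shape) gives p.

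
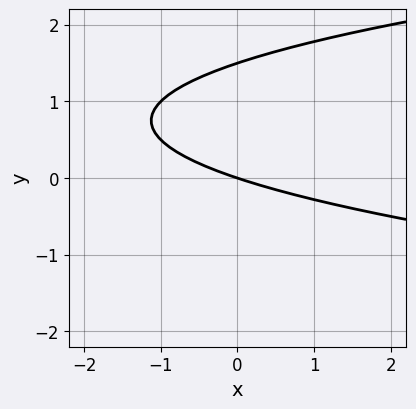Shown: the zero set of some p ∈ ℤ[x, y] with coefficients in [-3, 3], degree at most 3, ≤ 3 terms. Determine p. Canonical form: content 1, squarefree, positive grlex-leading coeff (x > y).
First, deg p = 2. A generic line meets the curve in up to 2 points.
Then, from the axis intercepts and sections: it crosses the y-axis at the gridline y = 0; it crosses the x-axis at the gridline x = 0.
Finally, assembling these constraints gives the stated polynomial.

2*y^2 - x - 3*y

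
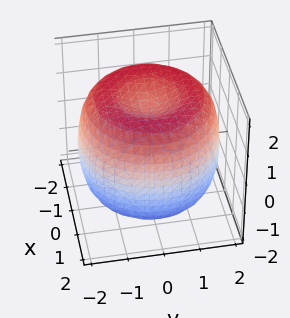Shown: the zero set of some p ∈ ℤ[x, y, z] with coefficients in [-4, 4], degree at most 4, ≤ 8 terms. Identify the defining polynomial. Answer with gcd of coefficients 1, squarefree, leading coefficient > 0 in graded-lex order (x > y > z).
x^4 + 2*x^2*y^2 + y^4 - 3*x^2 - 3*y^2 + 2*z^2 - 3

First, the degree is 4 — a generic line meets the surface in up to 4 points.
Next, by symmetry, every cross-section ⟂ z is a circle, so x, y appear only via x² + y².
Next, observable constraints: a circular section at z = 1 has radius between 1 and 2.
Finally, these observations pin down the coefficients.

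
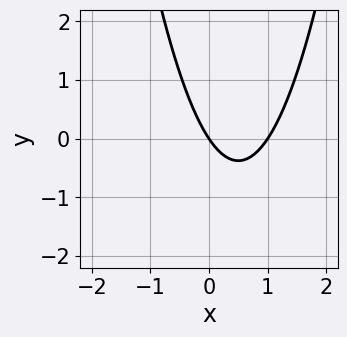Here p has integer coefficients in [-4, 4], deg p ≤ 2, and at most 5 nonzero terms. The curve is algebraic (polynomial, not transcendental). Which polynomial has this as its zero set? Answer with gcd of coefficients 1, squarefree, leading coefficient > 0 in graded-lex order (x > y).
3*x^2 - 3*x - 2*y

(a) deg p = 2. No degree-1 curve has this shape.
(b) Observable constraints: the x-axis gridline crossings are at x ∈ {0, 1}; one y-axis crossing is at y = 0.
(c) The integer polynomial consistent with all of this is the stated p.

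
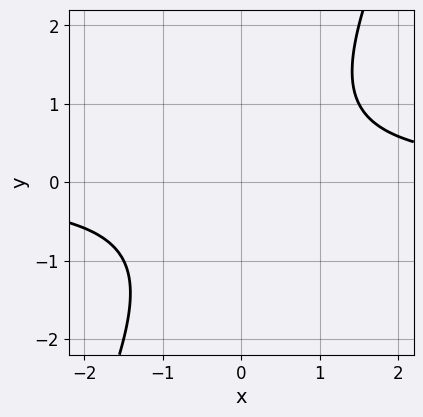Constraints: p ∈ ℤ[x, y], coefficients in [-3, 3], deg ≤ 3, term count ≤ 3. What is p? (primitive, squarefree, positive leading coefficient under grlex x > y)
(a) The degree is 2 — a generic line meets the curve in up to 2 points.
(b) From the visible intercepts: the curve avoids every integer y-axis point in the box; the curve avoids every integer x-axis point in the box.
(c) Solving for integer coefficients yields p as stated.

2*x*y - y^2 - 2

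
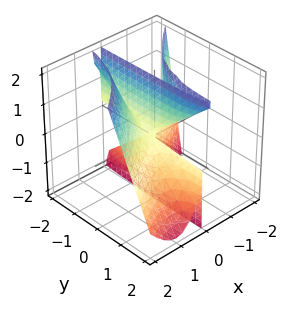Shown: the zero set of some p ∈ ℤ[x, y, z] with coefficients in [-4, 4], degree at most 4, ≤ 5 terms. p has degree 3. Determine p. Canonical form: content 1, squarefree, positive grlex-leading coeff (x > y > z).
First, degree: a generic line meets the surface in up to 3 points, so deg p = 3.
Next, from the visible intercepts: every point of the y-axis in the box is on the surface; every point of the z-axis in the box is on the surface; it meets the x-axis at x = 0 (among the integer gridlines).
Finally, fitting integer coefficients to these (and the overall shape) gives p.

2*x^3 - 3*x^2*y - x^2*z - x*z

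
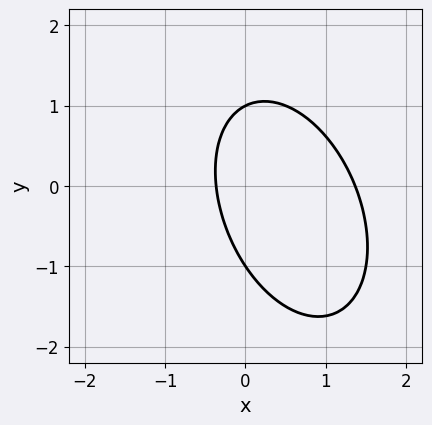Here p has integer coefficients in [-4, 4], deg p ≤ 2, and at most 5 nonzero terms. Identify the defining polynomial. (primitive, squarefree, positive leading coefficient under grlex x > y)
First, deg p = 2. No degree-1 curve has this shape.
Then, reading off the gridlines: the y-axis gridline crossings are at y ∈ {-1, 1}.
Finally, fitting integer coefficients to these (and the overall shape) gives p.

2*x^2 + x*y + y^2 - 2*x - 1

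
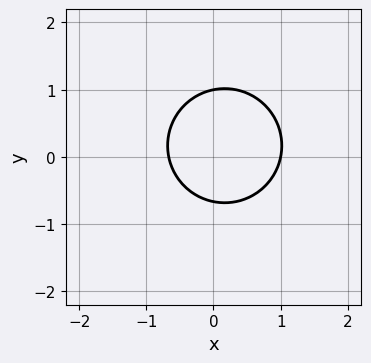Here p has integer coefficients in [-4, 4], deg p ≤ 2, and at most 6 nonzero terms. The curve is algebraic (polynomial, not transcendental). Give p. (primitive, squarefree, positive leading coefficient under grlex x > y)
3*x^2 + 3*y^2 - x - y - 2

Degree: no degree-1 curve has this shape, so deg p = 2.
From the visible intercepts: it meets the y-axis at y = 1 (among the integer gridlines); it crosses the x-axis at the gridline x = 1.
The integer polynomial consistent with all of this is the stated p.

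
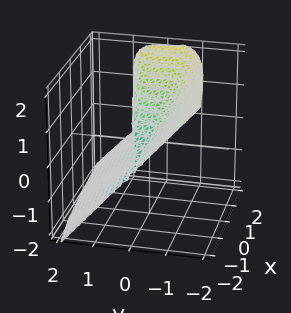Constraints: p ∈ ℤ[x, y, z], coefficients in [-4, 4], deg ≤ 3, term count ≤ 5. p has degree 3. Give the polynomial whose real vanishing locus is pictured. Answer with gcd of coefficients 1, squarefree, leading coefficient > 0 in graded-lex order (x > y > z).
x*z^2 - 3*y^3 - 2*z^3 + 2*z^2

(a) The degree is 3 — a generic line meets the surface in up to 3 points.
(b) Reading off the gridlines: the z-axis gridline crossings are at z ∈ {0, 1}; it meets the y-axis at y = 0 (among the integer gridlines).
(c) Fitting integer coefficients to these (and the overall shape) gives p. Check: (-1, 0, 0) on the x-axis lies on the surface, and p(-1, 0, 0) = 0. ✓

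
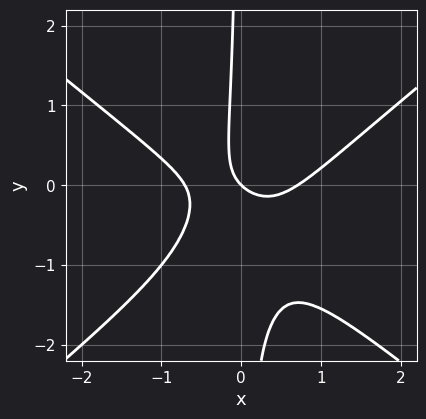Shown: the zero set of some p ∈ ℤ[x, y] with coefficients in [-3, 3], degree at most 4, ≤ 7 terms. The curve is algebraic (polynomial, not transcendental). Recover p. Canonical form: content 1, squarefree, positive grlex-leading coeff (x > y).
2*x^3 - 3*x*y^2 - 3*x*y - x - y

1. The degree is 3 — a generic line meets the curve in up to 3 points.
2. Reading off the gridlines: one y-axis crossing is at y = 0; one x-axis crossing is at x = 0.
3. The integer polynomial consistent with all of this is the stated p.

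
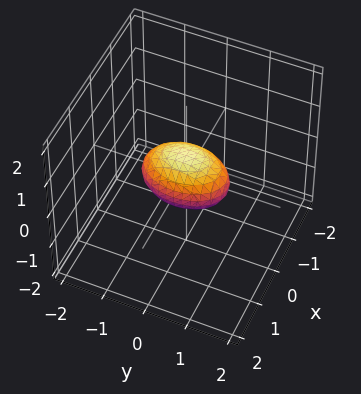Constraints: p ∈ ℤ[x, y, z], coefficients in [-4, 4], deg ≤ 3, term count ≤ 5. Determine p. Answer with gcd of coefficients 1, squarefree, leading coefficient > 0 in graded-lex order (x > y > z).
2*x^2 + y^2 + 2*z^2 - 1

First, the degree is 2 — bounded and convex; a quadric.
Next, symmetries: the y ↦ −y reflection is a symmetry, so y appears only in even powers; it's symmetric under x → −x, forcing even powers of x; mirror symmetry z ↦ −z ⇒ only even powers of z.
Next, against the integer gridlines: the y-axis gridline crossings are at y ∈ {-1, 1}.
Finally, assembling these constraints gives the stated polynomial.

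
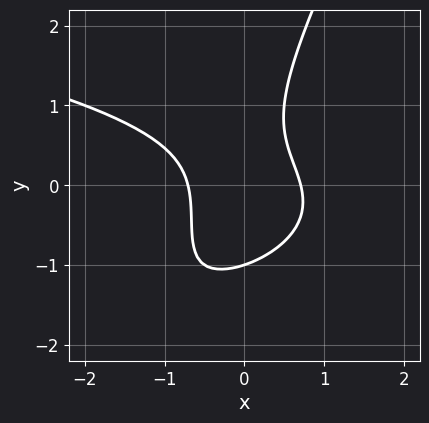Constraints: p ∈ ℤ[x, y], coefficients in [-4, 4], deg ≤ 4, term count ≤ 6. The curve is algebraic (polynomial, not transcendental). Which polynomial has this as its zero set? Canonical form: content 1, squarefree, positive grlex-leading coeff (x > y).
First, the degree is 3 — the shape is more complex than any degree-2 curve.
Then, checking where it meets the axes: it crosses the y-axis at the gridline y = -1.
Finally, these observations pin down the coefficients.

2*x*y^2 - y^3 + 2*x^2 + x*y - 1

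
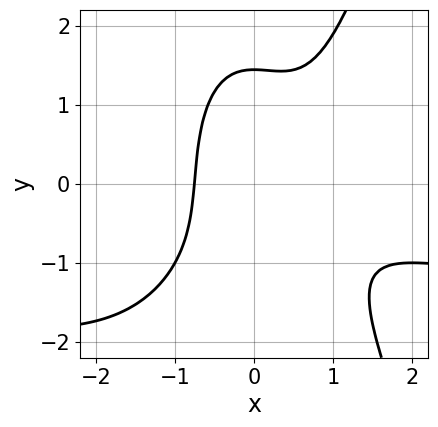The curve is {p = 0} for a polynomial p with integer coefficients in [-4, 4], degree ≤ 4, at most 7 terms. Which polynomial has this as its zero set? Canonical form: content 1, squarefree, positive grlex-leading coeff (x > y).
2*x^3*y + 3*x^3 - y^3 - 3*x^2 + 3

1. Degree: the shape is more complex than any degree-3 curve, so deg p = 4.
2. Putting this together gives p.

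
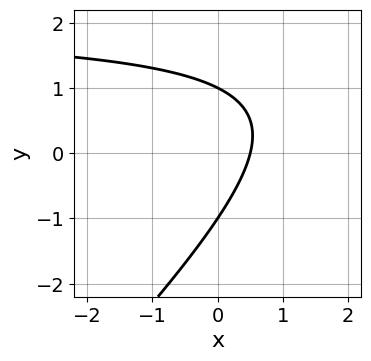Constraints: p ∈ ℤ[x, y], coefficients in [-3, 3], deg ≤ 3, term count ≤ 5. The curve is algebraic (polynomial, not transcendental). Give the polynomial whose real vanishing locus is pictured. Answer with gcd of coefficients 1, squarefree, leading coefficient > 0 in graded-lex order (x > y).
x*y - y^2 - 2*x + 1

(a) deg p = 2.
(b) Reading off the gridlines: the y-axis gridline crossings are at y ∈ {-1, 1}.
(c) Putting this together gives p.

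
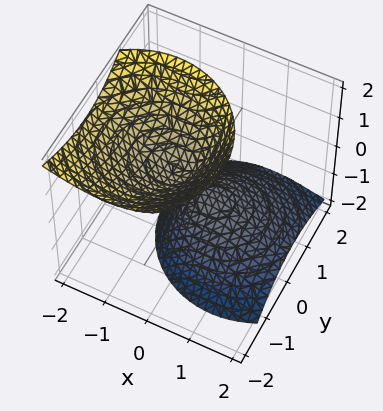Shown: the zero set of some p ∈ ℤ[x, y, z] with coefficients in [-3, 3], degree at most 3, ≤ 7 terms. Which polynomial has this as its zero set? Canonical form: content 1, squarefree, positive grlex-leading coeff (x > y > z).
The picture has 2 separate pieces. Treating them together as one polynomial.
deg p = 2. No degree-1 surface has this shape.
Reading off the gridlines: no x-intercept at any integer in the box; the surface avoids every integer y-axis point in the box.
Putting this together gives p.

3*x^2 + 3*x*z + 3*y^2 + 2*y*z - 2*z^2 + 1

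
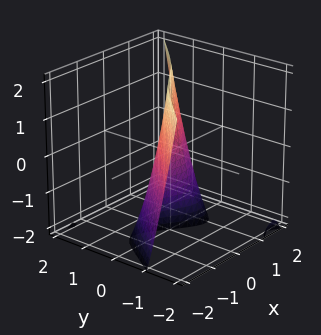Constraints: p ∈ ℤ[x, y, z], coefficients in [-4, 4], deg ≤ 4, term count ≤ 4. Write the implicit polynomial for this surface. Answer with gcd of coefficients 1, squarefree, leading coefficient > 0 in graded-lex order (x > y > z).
First, deg p = 3. A generic line meets the surface in up to 3 points.
Then, against the integer gridlines: it crosses the x-axis at the gridline x = 0; it meets the y-axis at y = 0 (among the integer gridlines).
Finally, fitting integer coefficients to these (and the overall shape) gives p. Check: (0, 0, -2) on the z-axis lies on the surface, and p(0, 0, -2) = 0. ✓

x^3 - x*y^2 + x*z - 3*y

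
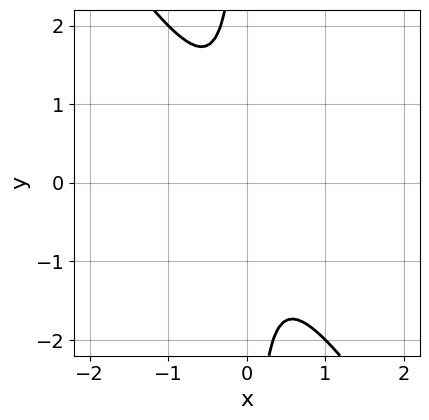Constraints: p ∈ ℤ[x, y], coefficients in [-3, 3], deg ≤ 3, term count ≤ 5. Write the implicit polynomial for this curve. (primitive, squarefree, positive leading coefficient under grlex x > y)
3*x^2 + 2*x*y + 1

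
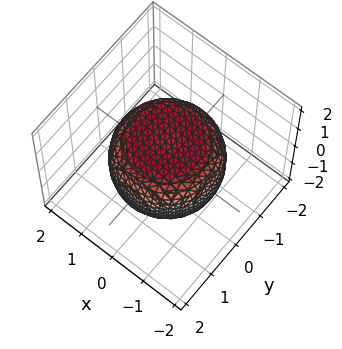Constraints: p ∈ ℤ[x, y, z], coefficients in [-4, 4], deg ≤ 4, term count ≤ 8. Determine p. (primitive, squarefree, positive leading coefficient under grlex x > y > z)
x^4 + 2*x^2*y^2 + y^4 - x^2 - y^2 + 2*z^2 - 2

First, the degree is 4 — a generic line meets the surface in up to 4 points.
Next, symmetry: the surface is invariant under rotation about z: p = q(x² + y², z).
Next, from the axis intercepts and sections: the z-axis gridline crossings are at z ∈ {-1, 1}; a circular section at z = 1 has radius exactly 1.
Finally, putting this together gives p.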